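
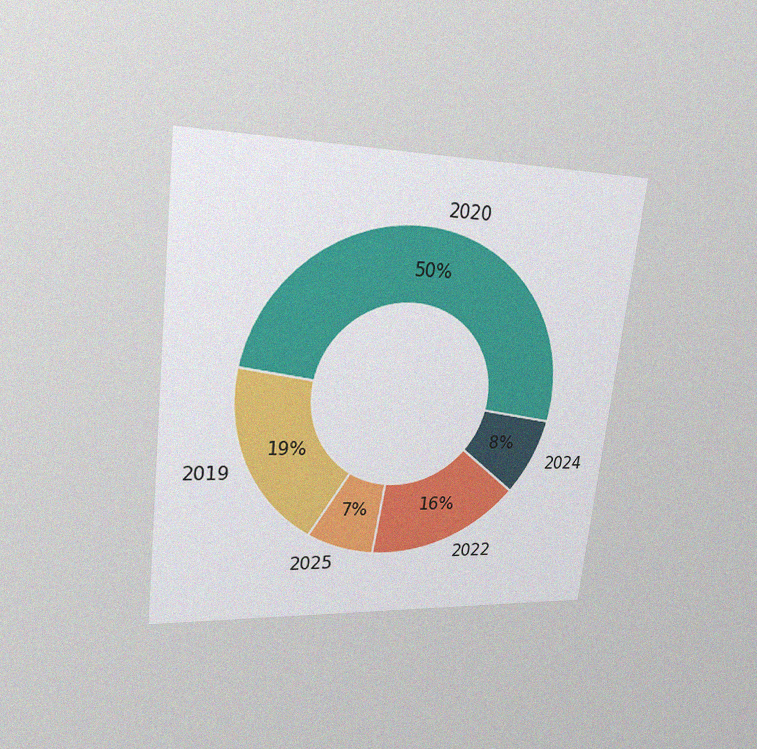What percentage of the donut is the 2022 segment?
The chart is tilted about 7° clockwise and viewed at a slight angle, with some photo noise. The 2022 segment takes up 16% of the ring.

16%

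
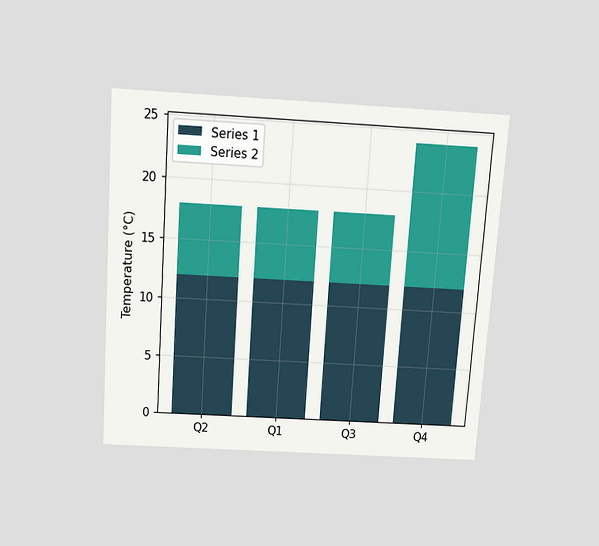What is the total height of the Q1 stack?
18°C

The chart is tilted about 4° clockwise and viewed slightly from above. The Q1 stack's top reaches 18°C on the y-axis.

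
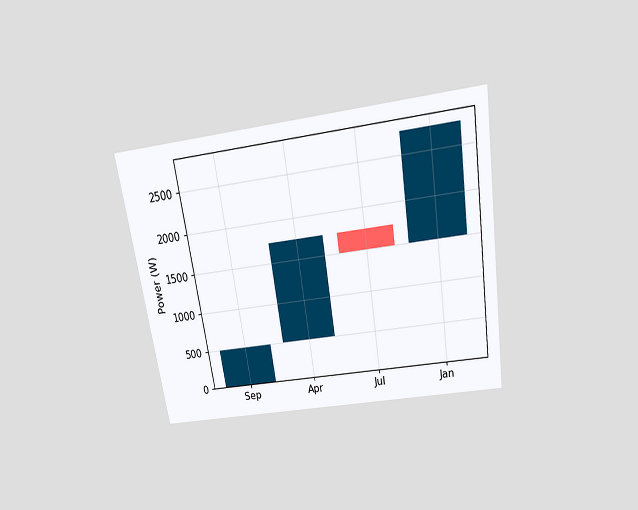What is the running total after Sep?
500W

The chart is tilted about 9° counter-clockwise and viewed slightly from above. After Sep the running total reaches 500W.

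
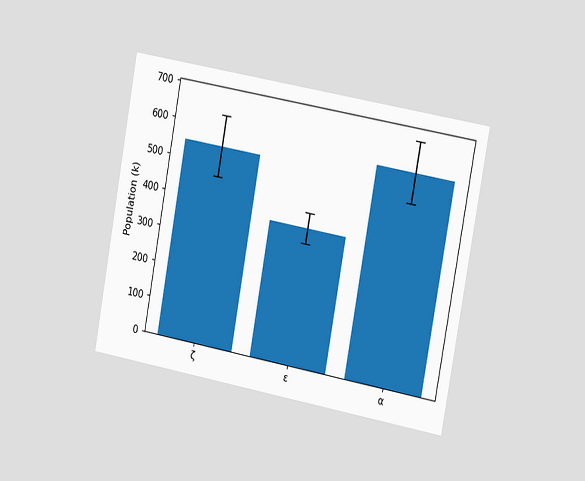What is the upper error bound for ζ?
630k

The chart is tilted about 10° clockwise and viewed slightly from the right. The ζ bar's upper whisker reaches 630k.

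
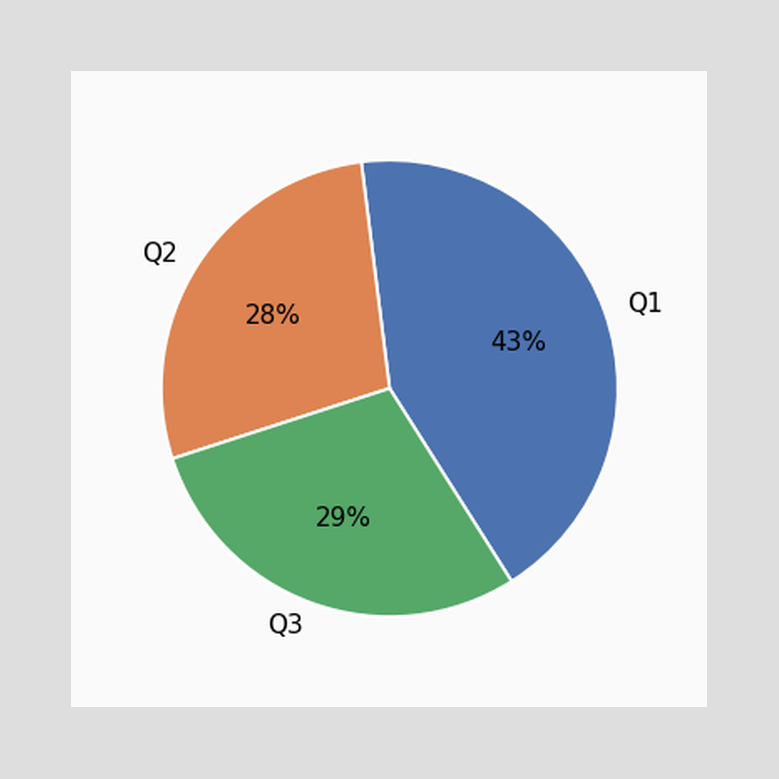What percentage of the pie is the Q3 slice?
29%

The Q3 slice takes up 29% of the pie.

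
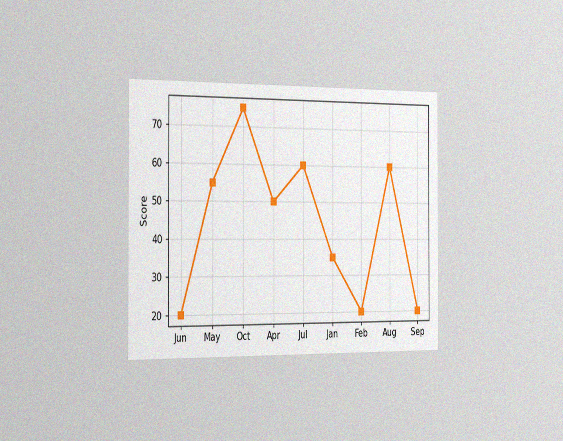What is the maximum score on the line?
The chart is viewed slightly from the left, with some photo noise. The highest point is at Oct, and reading across to the y-axis gives 75.

75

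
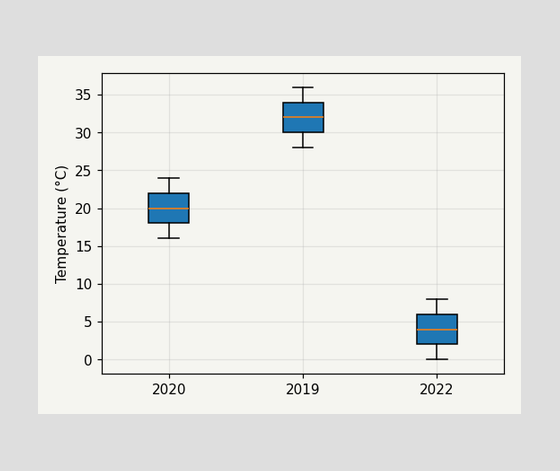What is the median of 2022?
4°C

The median line in the 2022 box sits at 4°C.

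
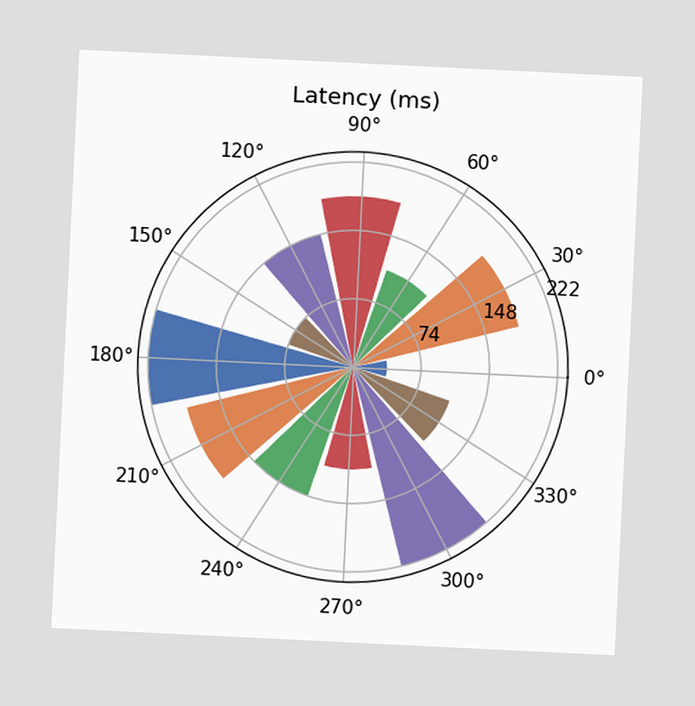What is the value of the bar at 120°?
148ms

The chart is tilted about 3° clockwise. The bar at 120° reaches 148ms on the radial axis.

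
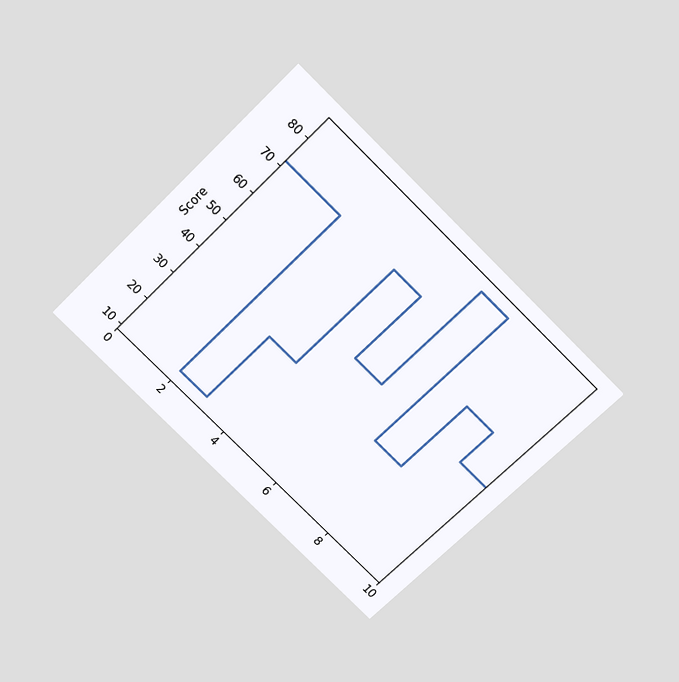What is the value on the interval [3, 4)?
36

The chart is tilted about 45° clockwise and viewed slightly from above. On [3, 4) the step sits at 36.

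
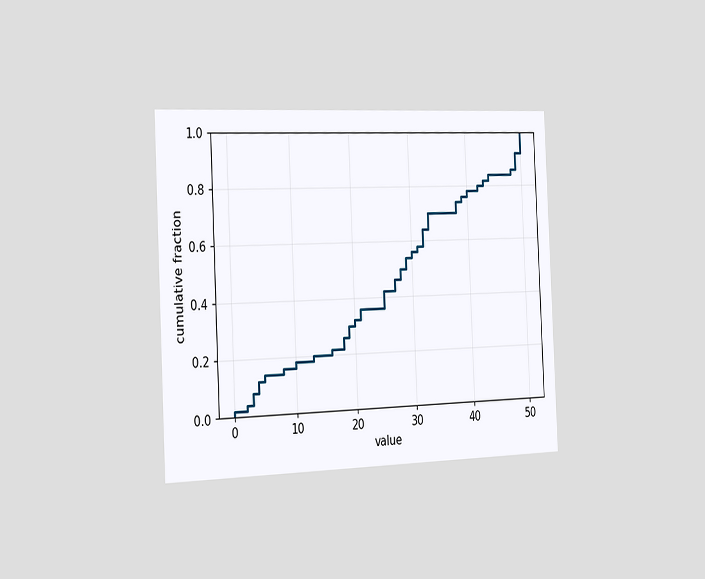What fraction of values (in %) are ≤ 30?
The chart is tilted about 3° counter-clockwise and viewed slightly from the left. At x=30 the ECDF step is at 56%.

56%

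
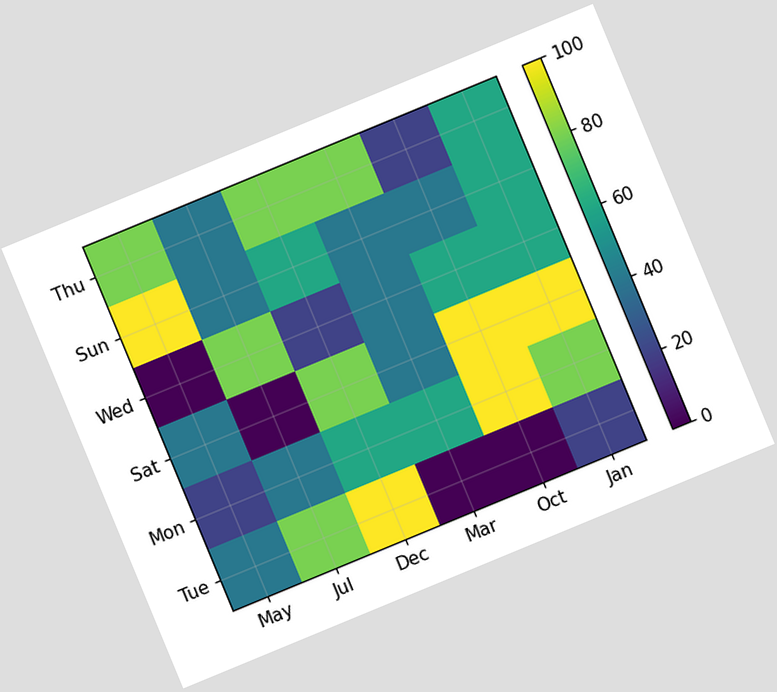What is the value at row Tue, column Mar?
0

The chart is tilted about 22° counter-clockwise. Matching cell (Tue, Mar) against the colorbar gives 0.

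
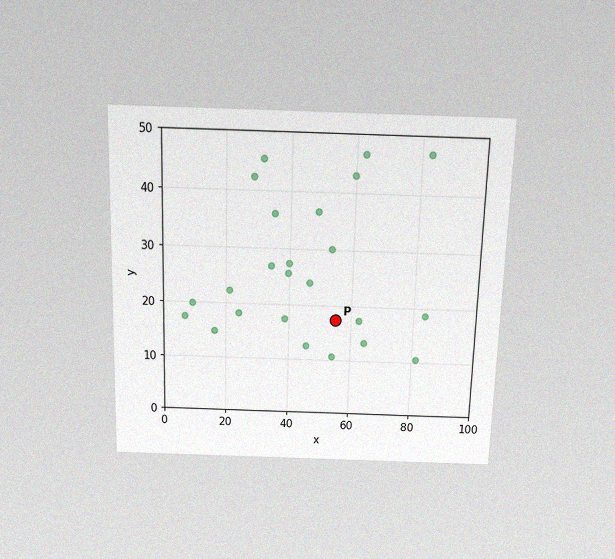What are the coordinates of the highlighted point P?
(55, 17.5)

The chart is viewed slightly from above, with some photo noise. Following the gridlines from P to each axis, P sits at (55, 17.5).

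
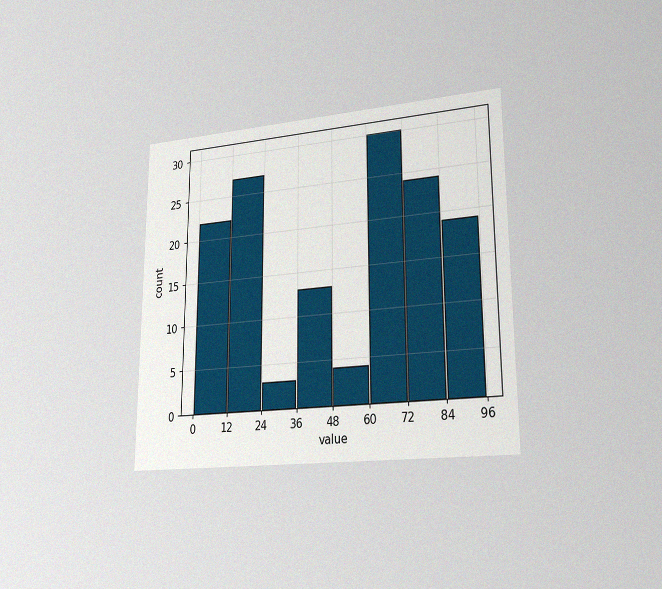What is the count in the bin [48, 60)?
The chart is viewed slightly from the right, with some photo noise. The [48, 60) bin has height 4.

4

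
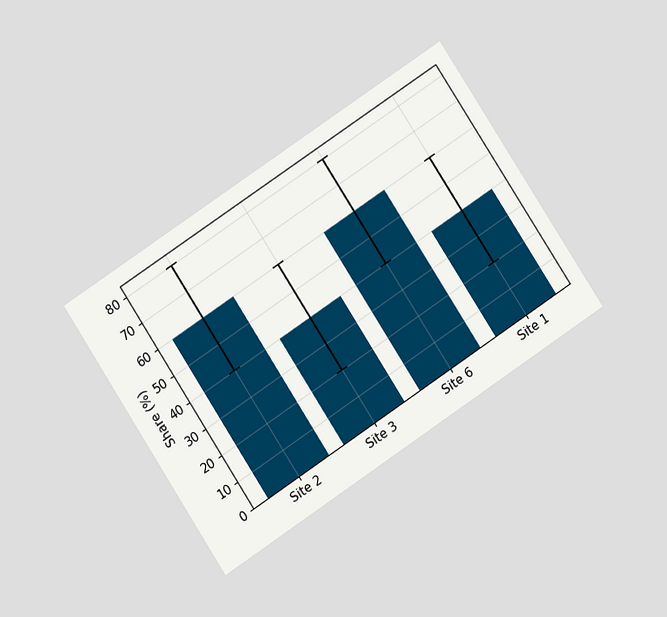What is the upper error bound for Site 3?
The chart is tilted about 33° counter-clockwise and viewed at a slight angle. The Site 3 bar's upper whisker reaches 60%.

60%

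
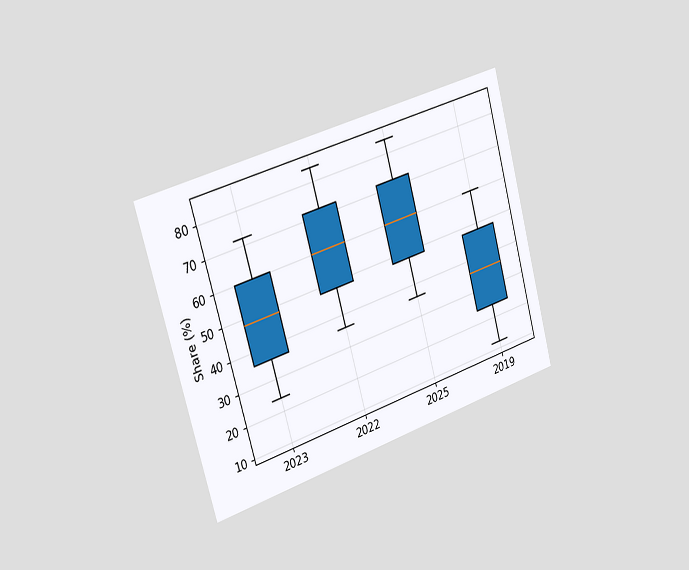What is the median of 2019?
The chart is tilted about 16° counter-clockwise and viewed slightly from the left. The median line in the 2019 box sits at 36%.

36%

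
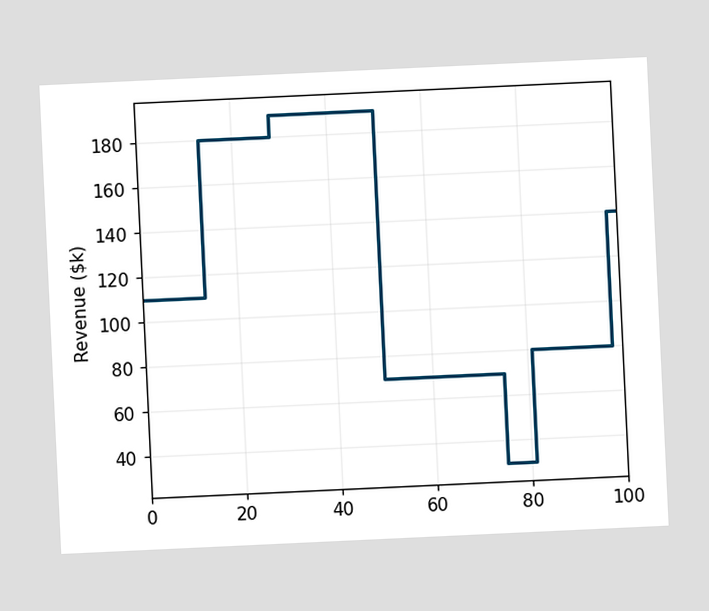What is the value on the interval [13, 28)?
The chart is tilted about 3° counter-clockwise. On [13, 28) the step sits at $180k.

$180k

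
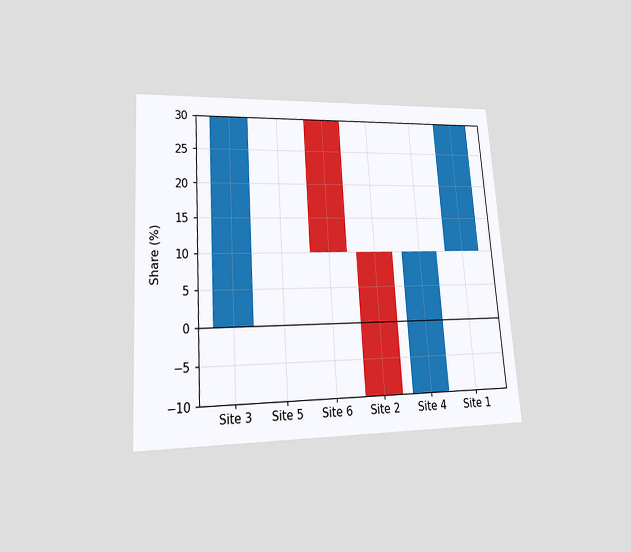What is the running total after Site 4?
10%

The chart is tilted about 4° counter-clockwise and viewed at a slight angle. After Site 4 the running total reaches 10%.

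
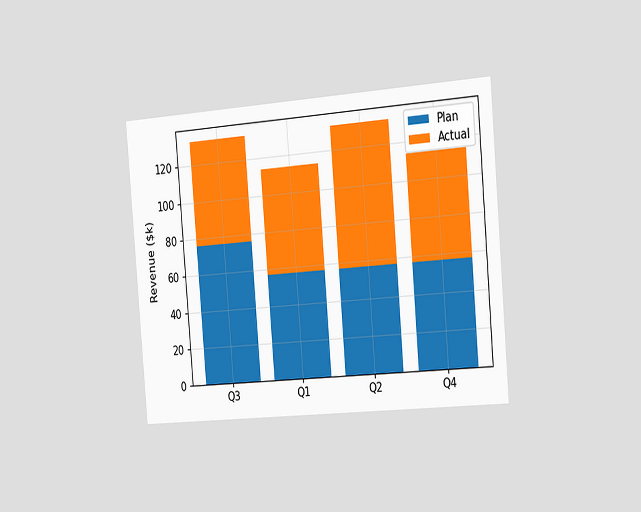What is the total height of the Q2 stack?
The chart is tilted about 5° counter-clockwise and viewed slightly from the right. The Q2 stack's top reaches $133k on the y-axis.

$133k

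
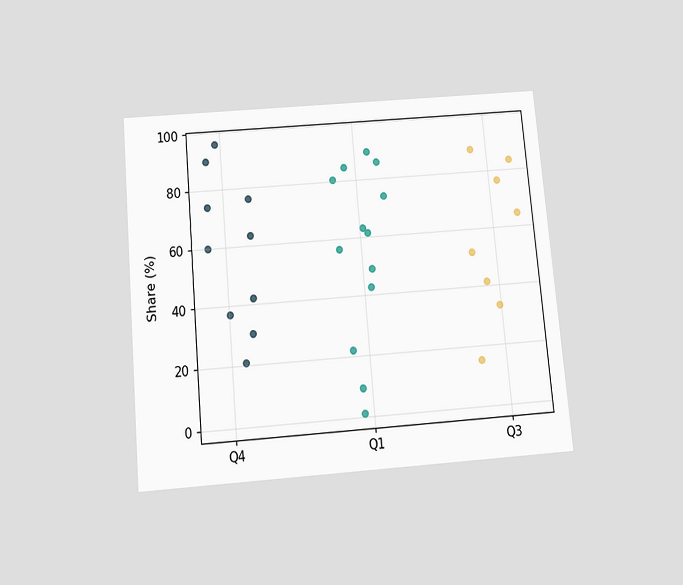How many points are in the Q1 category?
13

The chart is tilted about 5° counter-clockwise and viewed slightly from below. Counting the markers in the Q1 column gives 13.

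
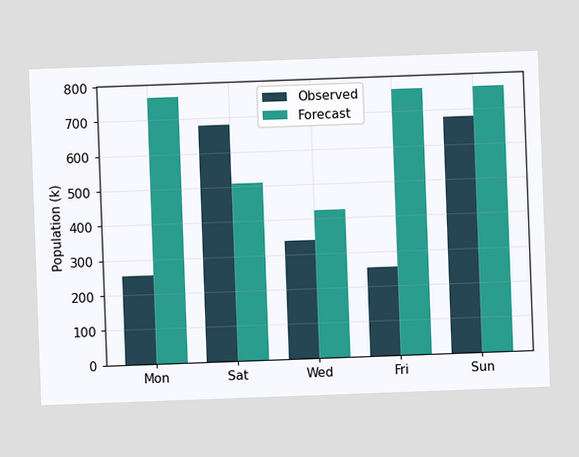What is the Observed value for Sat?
680k

The chart is tilted about 2° counter-clockwise. The Observed bar at Sat reaches 680k on the y-axis.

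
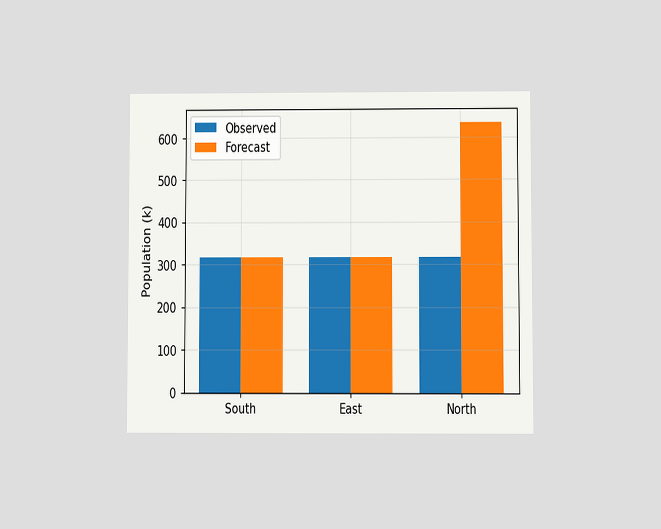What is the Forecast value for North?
The chart is viewed at a slight angle. The Forecast bar at North reaches 636k on the y-axis.

636k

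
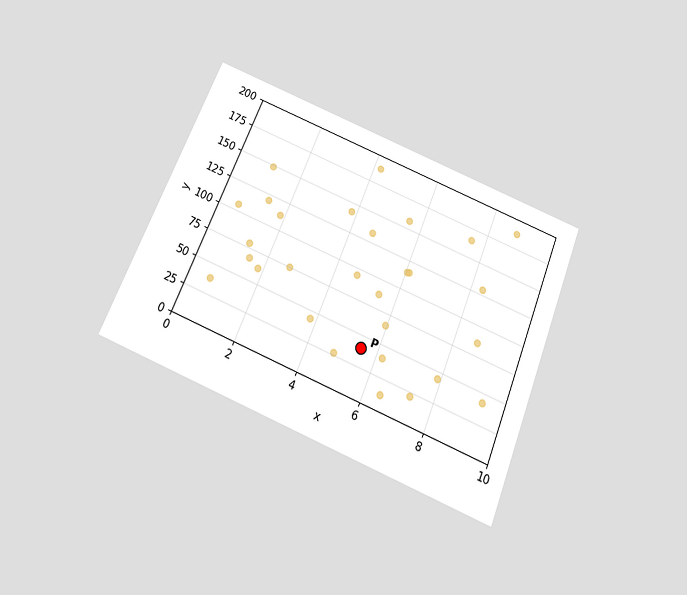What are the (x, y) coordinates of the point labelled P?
(5.5, 40)

The chart is tilted about 22° clockwise and viewed slightly from below. Following the gridlines from P to each axis, P sits at (5.5, 40).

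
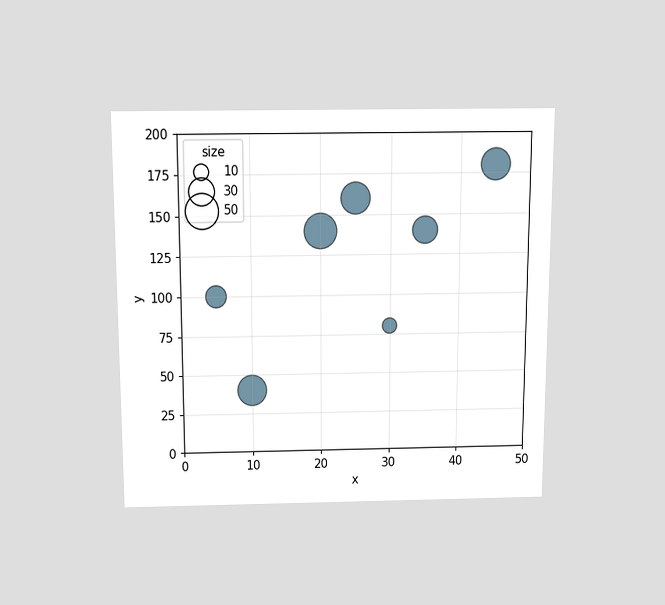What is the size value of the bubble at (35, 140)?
30

The chart is viewed slightly from above. Matching the bubble at (35, 140) against the size legend gives 30.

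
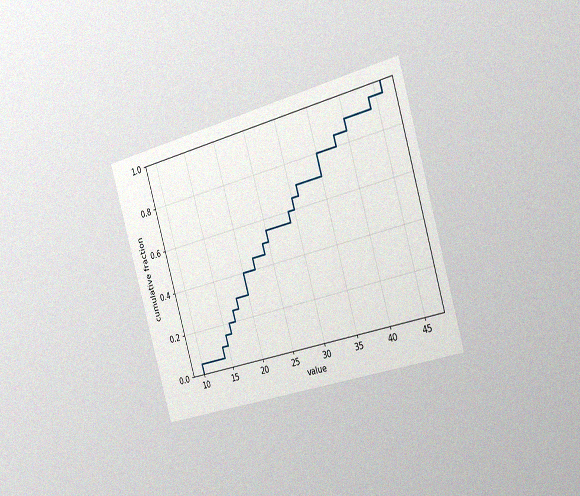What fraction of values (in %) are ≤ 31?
70%

The chart is tilted about 16° counter-clockwise and viewed slightly from the right, with some photo noise. At x=31 the ECDF step is at 70%.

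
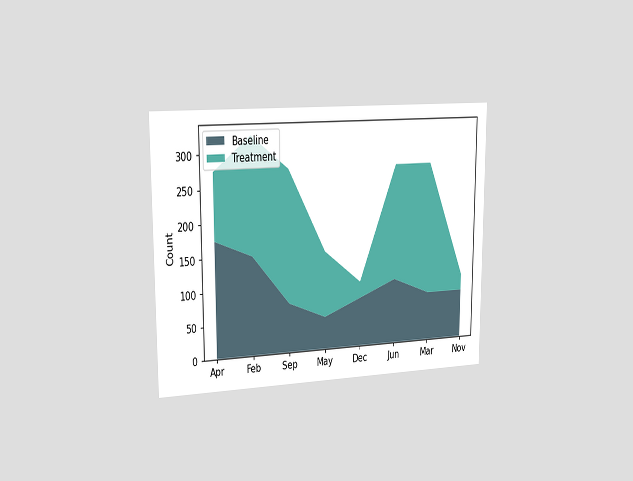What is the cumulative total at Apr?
The chart is viewed slightly from the left. The stacked total at Apr reaches 275.

275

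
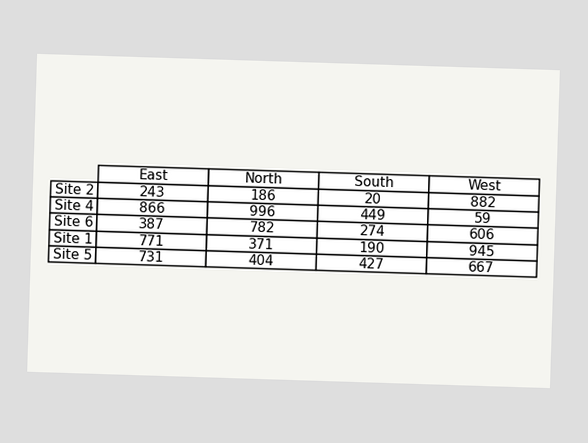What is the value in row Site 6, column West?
606

The (Site 6, West) cell reads 606.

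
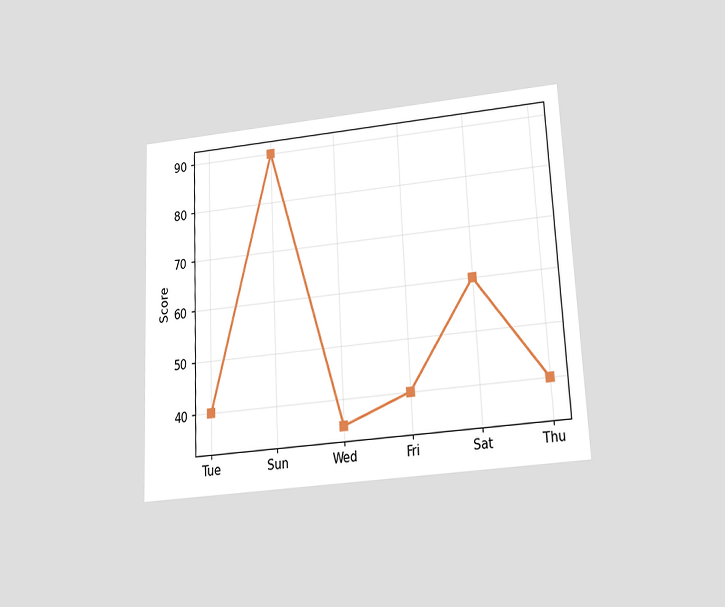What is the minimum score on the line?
The chart is tilted about 3° counter-clockwise and viewed slightly from below. The lowest point is at Wed, and reading across to the y-axis gives 35.

35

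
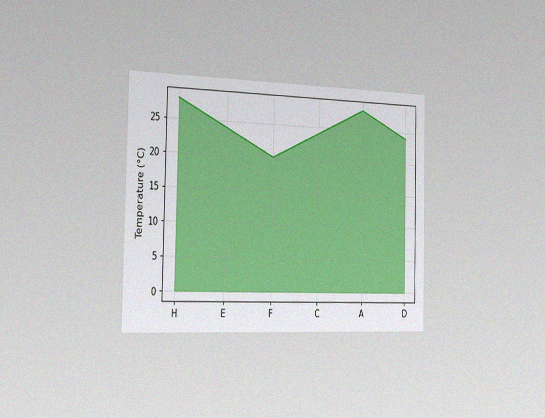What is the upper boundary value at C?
24°C

The chart is viewed slightly from the left, with some photo noise. At C the upper boundary is at 24°C.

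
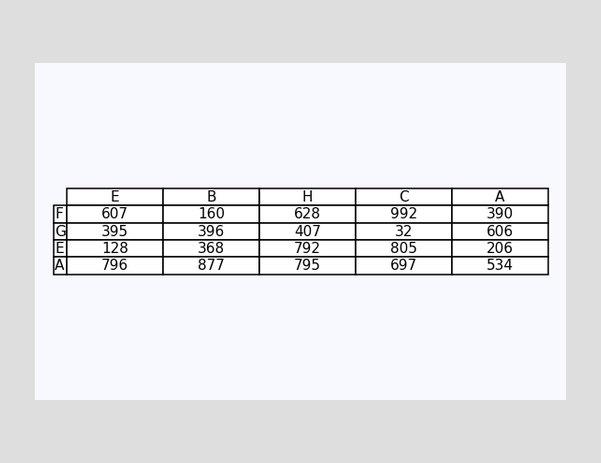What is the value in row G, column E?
395

The (G, E) cell reads 395.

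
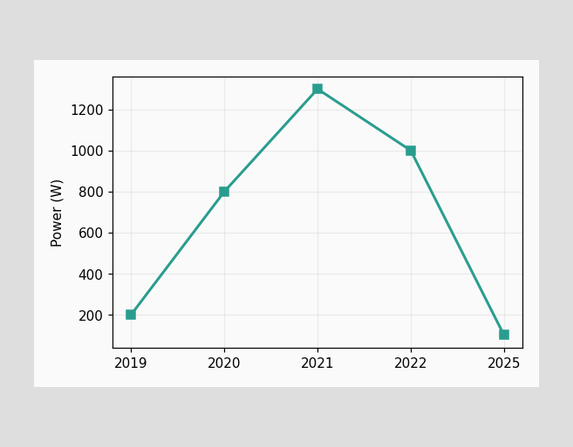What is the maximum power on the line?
The highest point is at 2021, and reading across to the y-axis gives 1300W.

1300W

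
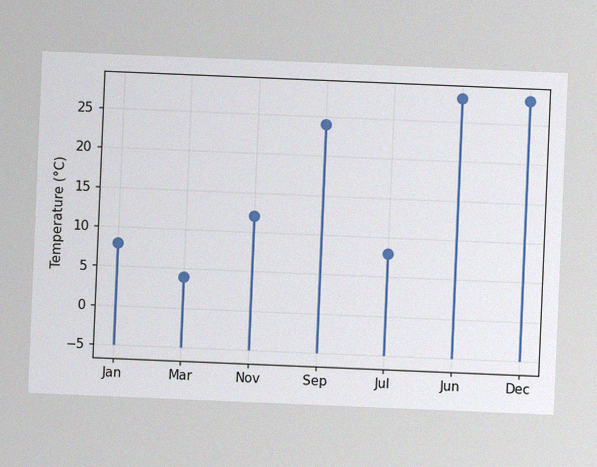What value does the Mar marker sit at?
The chart is tilted about 2° clockwise, with some photo noise. The Mar marker sits at 4°C.

4°C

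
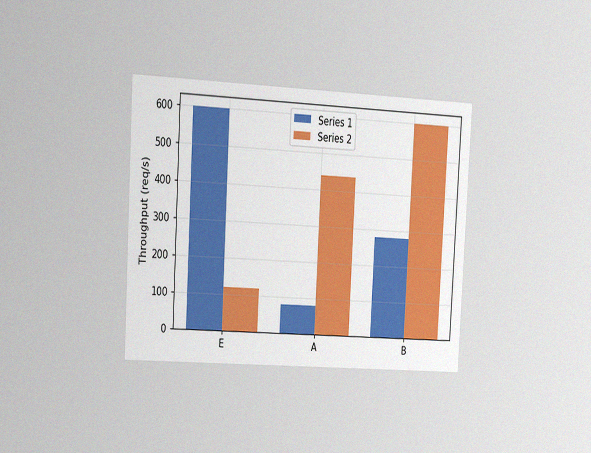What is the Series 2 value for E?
The chart is tilted about 3° clockwise and viewed slightly from the left, with some photo noise. The Series 2 bar at E reaches 120req/s on the y-axis.

120req/s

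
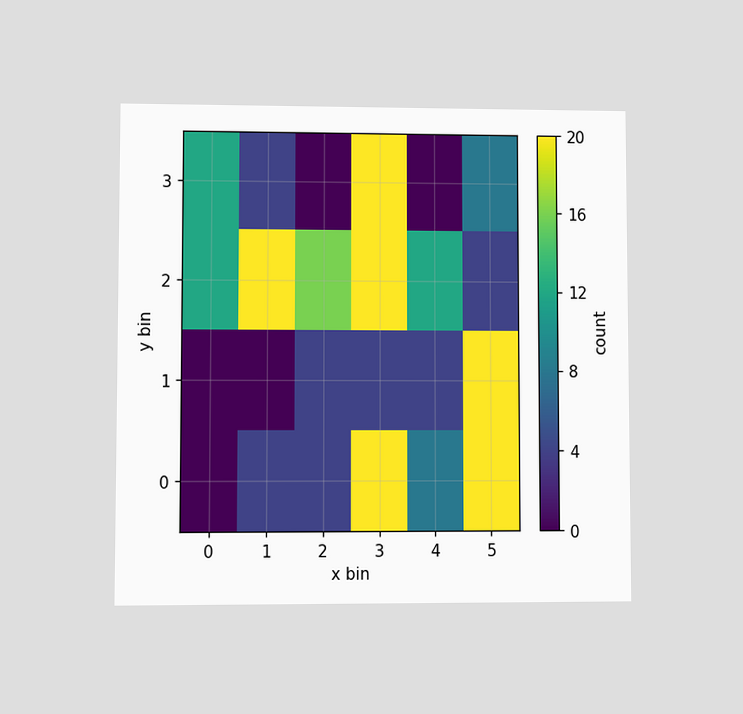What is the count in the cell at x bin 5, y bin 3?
The chart is viewed at a slight angle. Matching the cell (5, 3) against the colorbar gives 8.

8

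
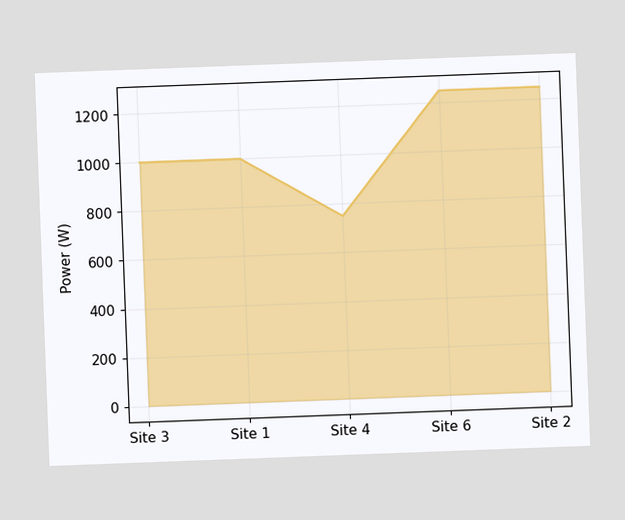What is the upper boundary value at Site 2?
1250W

The chart is tilted about 2° counter-clockwise. At Site 2 the upper boundary is at 1250W.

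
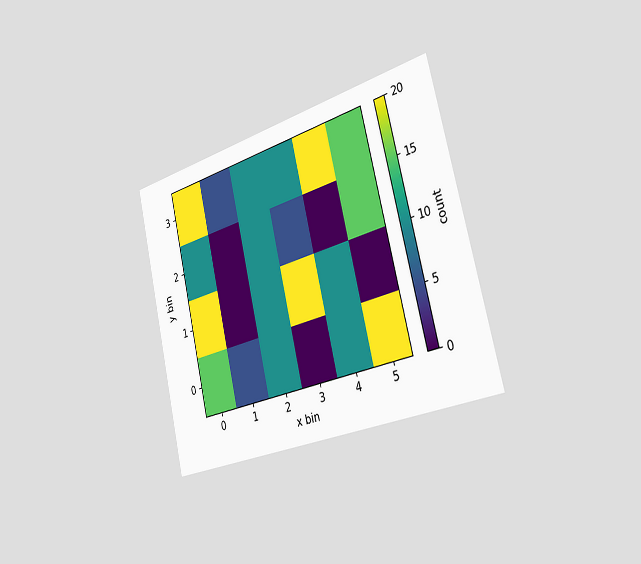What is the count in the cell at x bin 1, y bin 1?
0

The chart is tilted about 13° counter-clockwise and viewed slightly from the right. Matching the cell (1, 1) against the colorbar gives 0.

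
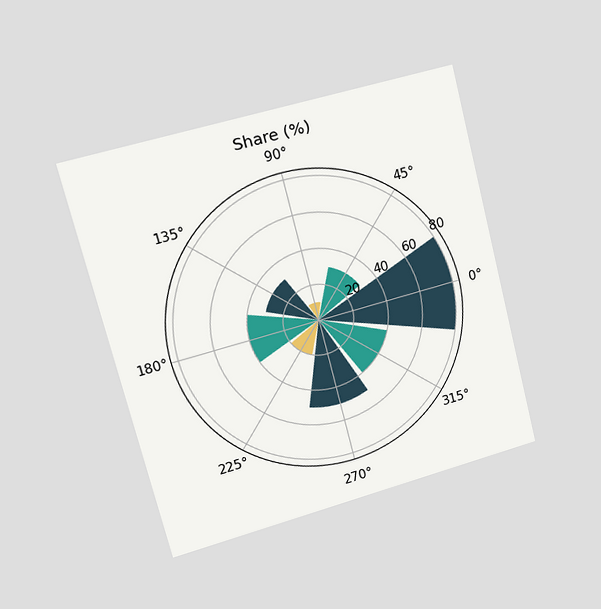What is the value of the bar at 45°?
The chart is tilted about 14° counter-clockwise and viewed slightly from the left. The bar at 45° reaches 30% on the radial axis.

30%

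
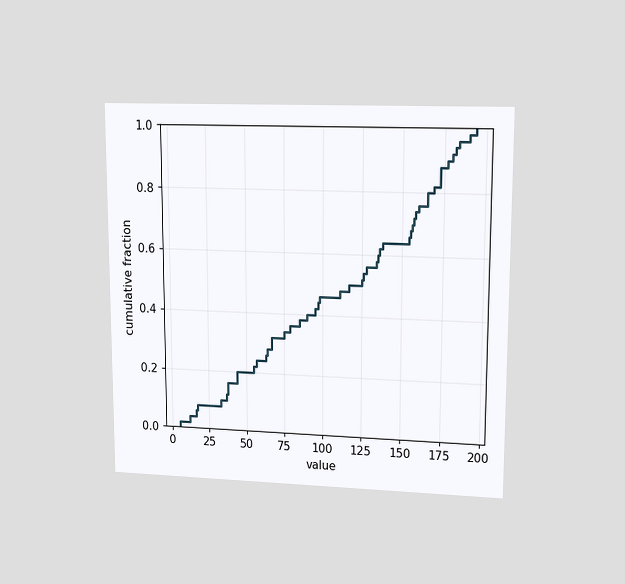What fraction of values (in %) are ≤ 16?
6%

The chart is viewed at a slight angle. At x=16 the ECDF step is at 6%.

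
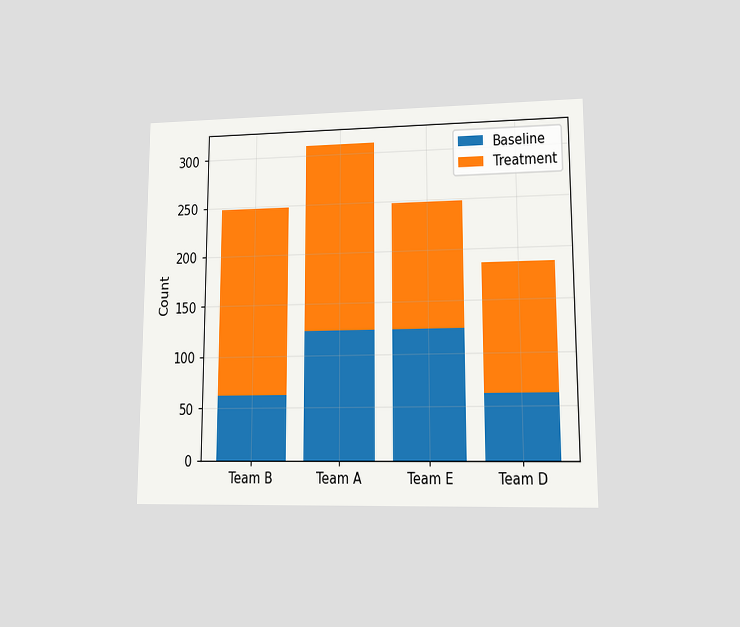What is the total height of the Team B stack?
The chart is viewed at a slight angle. The Team B stack's top reaches 248 on the y-axis.

248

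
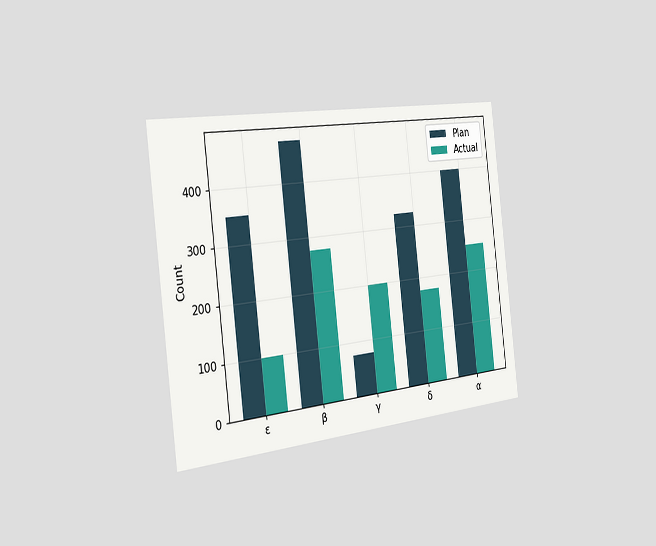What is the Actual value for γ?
The chart is tilted about 7° counter-clockwise and viewed slightly from the left. The Actual bar at γ reaches 200 on the y-axis.

200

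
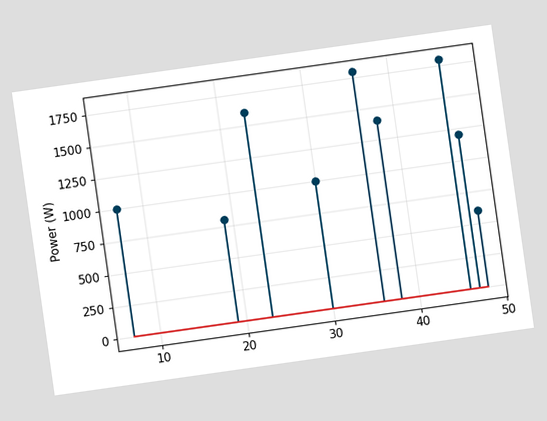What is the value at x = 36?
The chart is tilted about 8° counter-clockwise. The stem at x=36 reaches 1800W.

1800W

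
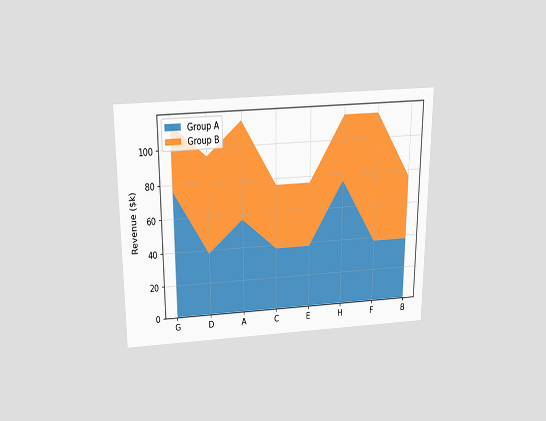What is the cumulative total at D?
$95k

The chart is viewed slightly from above. The stacked total at D reaches $95k.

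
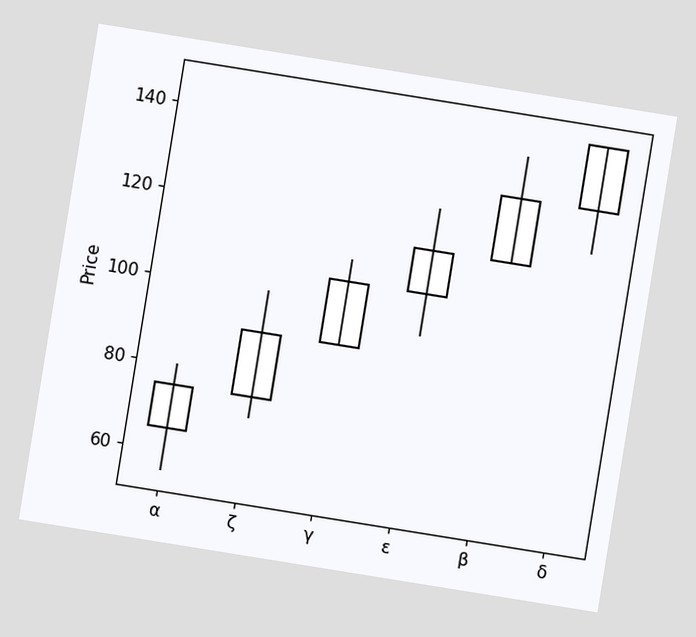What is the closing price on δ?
145

The chart is tilted about 9° clockwise. The δ candle closes at 145.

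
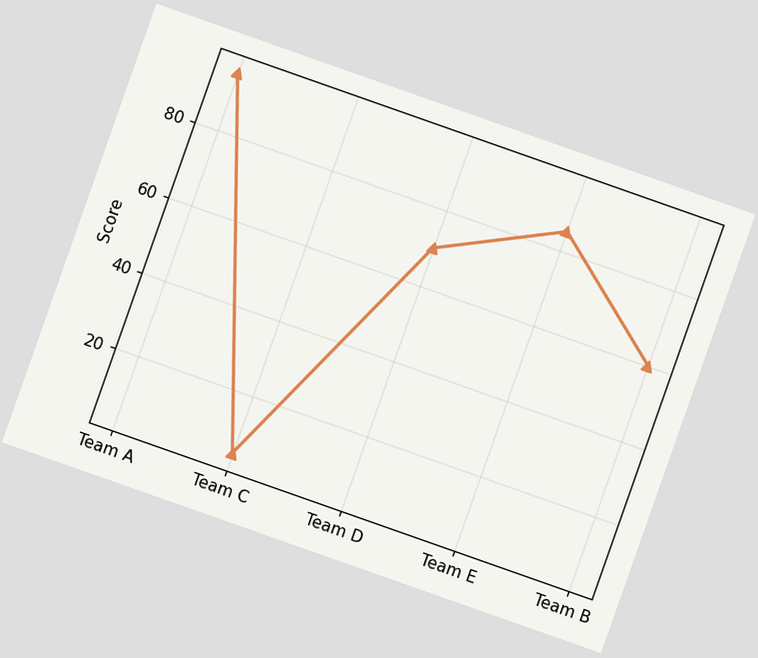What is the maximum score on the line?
95

The chart is tilted about 19° clockwise. The highest point is at Team A, and reading across to the y-axis gives 95.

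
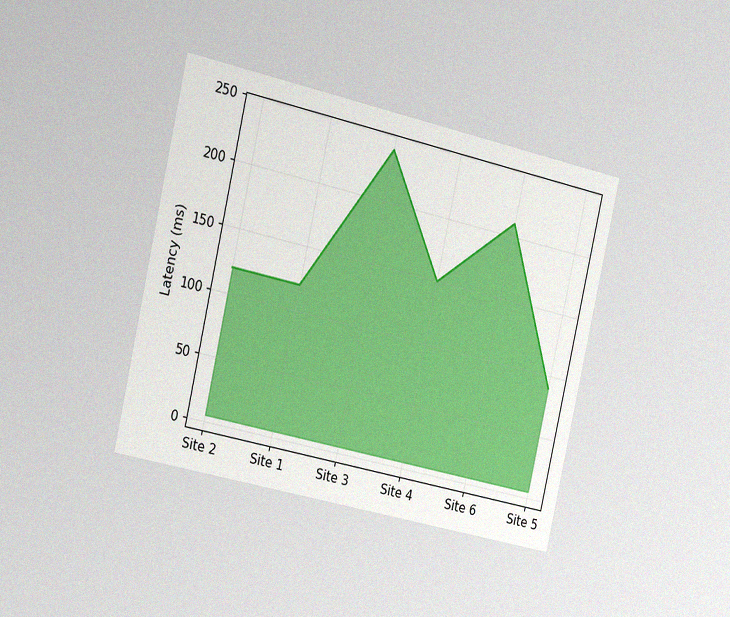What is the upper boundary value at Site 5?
90ms

The chart is tilted about 13° clockwise and viewed slightly from the left, with some photo noise. At Site 5 the upper boundary is at 90ms.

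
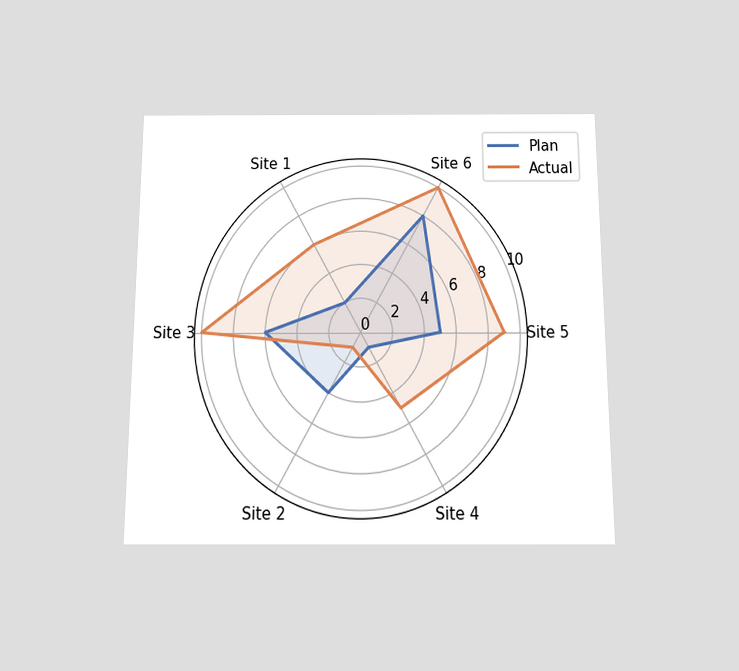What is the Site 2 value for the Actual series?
The chart is viewed slightly from below. On the Site 2 axis, Actual reaches 1.

1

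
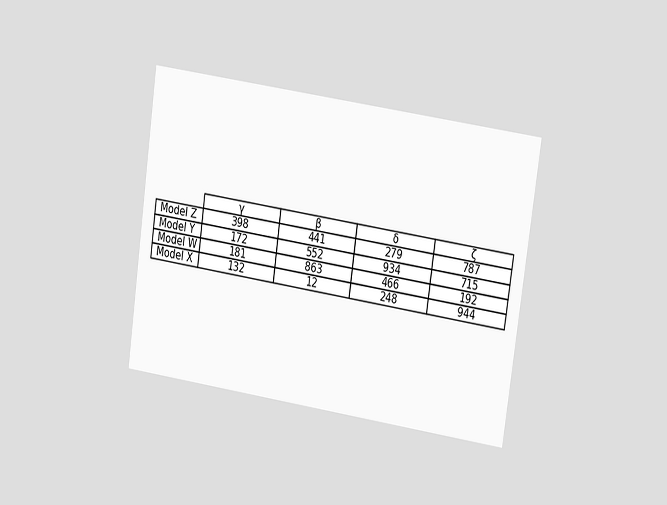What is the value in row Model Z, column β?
441

The chart is tilted about 8° clockwise and viewed at a slight angle. The (Model Z, β) cell reads 441.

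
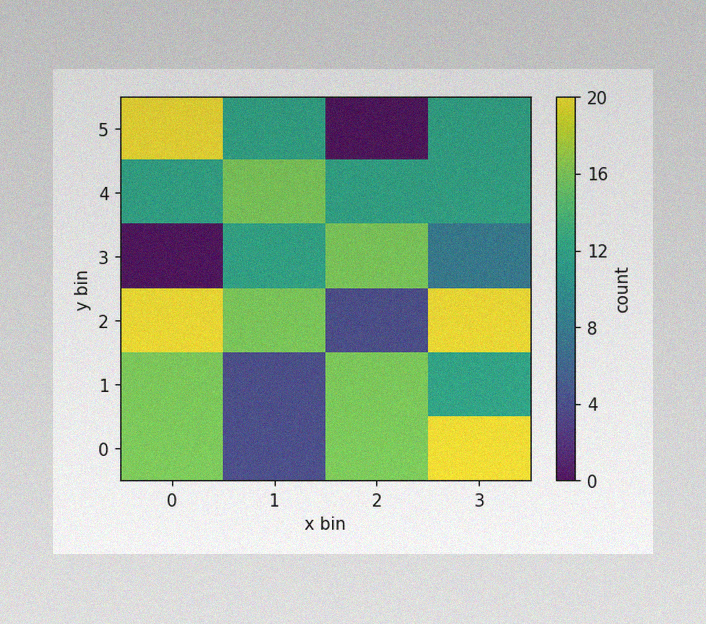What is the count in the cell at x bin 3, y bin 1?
The image has some photo noise and uneven lighting. Matching the cell (3, 1) against the colorbar gives 12.

12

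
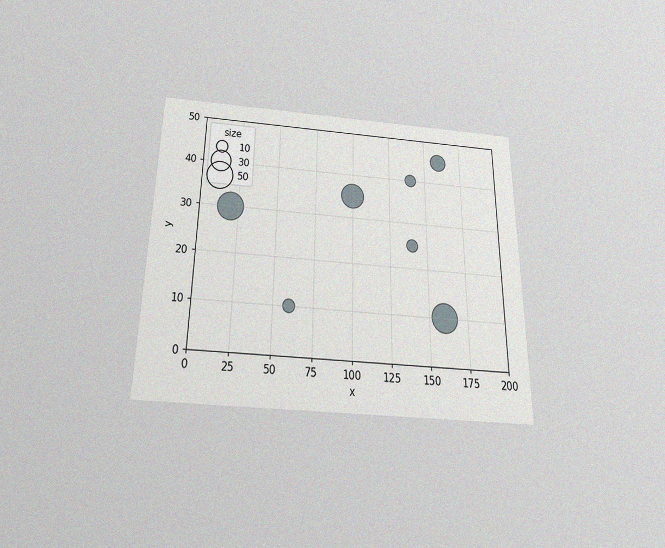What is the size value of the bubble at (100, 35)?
The chart is viewed slightly from below, with some photo noise. Matching the bubble at (100, 35) against the size legend gives 40.

40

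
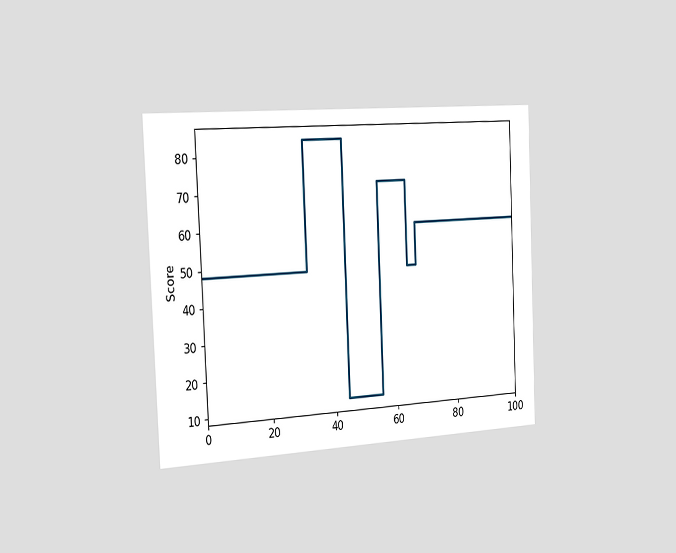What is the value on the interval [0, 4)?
The chart is tilted about 3° counter-clockwise and viewed slightly from the left. On [0, 4) the step sits at 48.

48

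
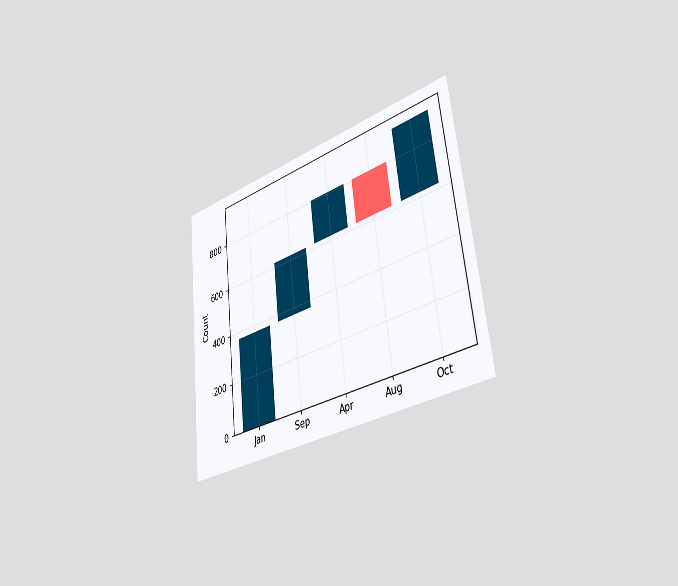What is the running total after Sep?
620

The chart is tilted about 7° counter-clockwise and viewed slightly from the right. After Sep the running total reaches 620.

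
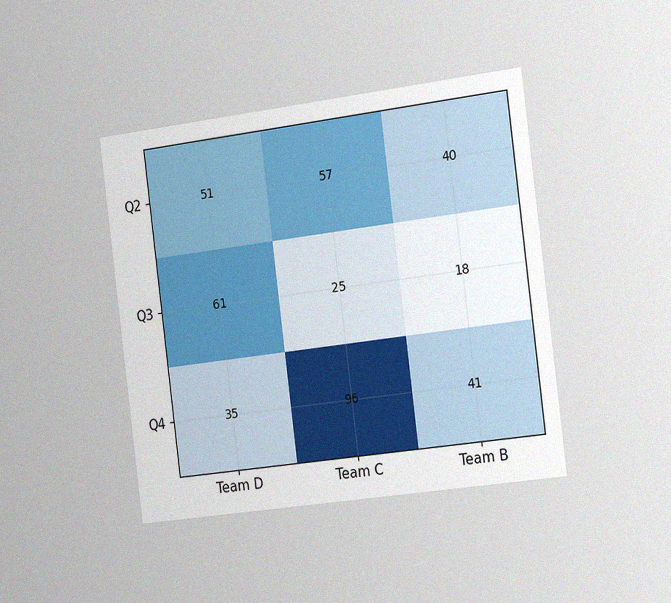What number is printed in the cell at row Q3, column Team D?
The chart is tilted about 7° counter-clockwise and viewed slightly from the right, with some photo noise. The (Q3, Team D) cell reads 61.

61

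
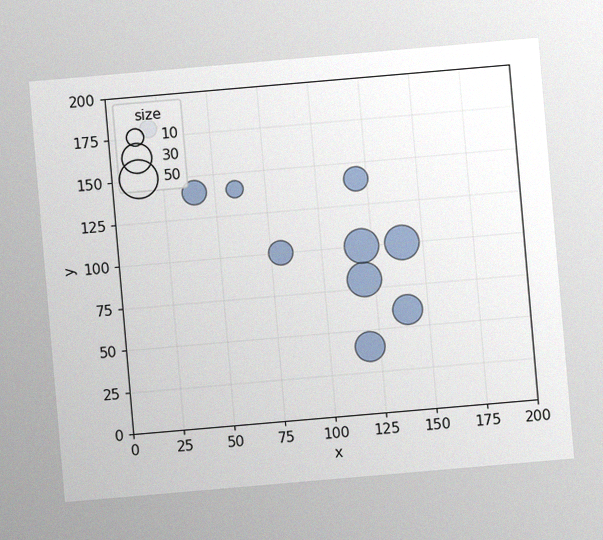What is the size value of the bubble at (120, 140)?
20

The chart is tilted about 5° counter-clockwise, with some photo noise. Matching the bubble at (120, 140) against the size legend gives 20.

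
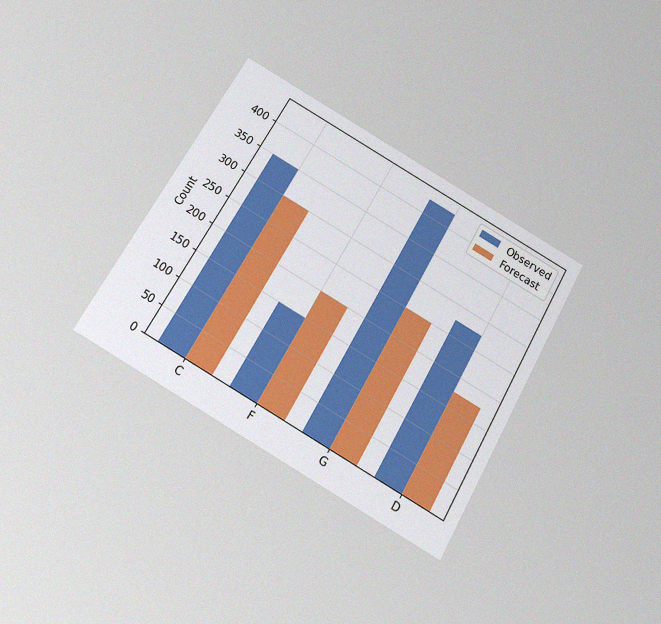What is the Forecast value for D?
The chart is tilted about 30° clockwise and viewed slightly from below, with some photo noise. The Forecast bar at D reaches 175 on the y-axis.

175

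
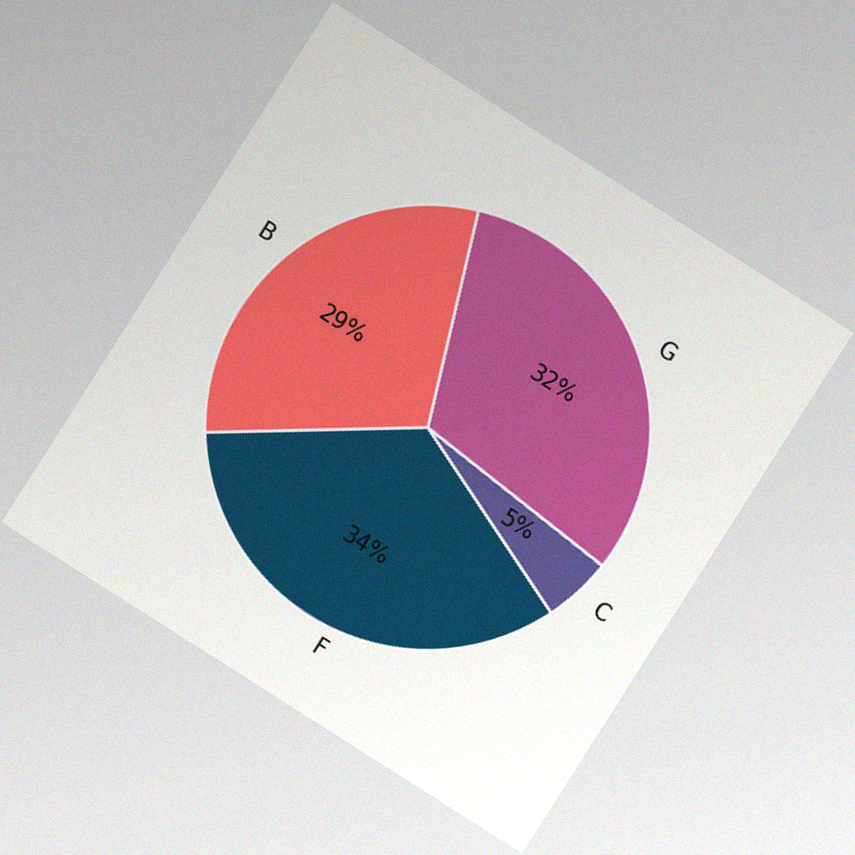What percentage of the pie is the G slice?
The chart is tilted about 32° clockwise, with some photo noise. The G slice takes up 32% of the pie.

32%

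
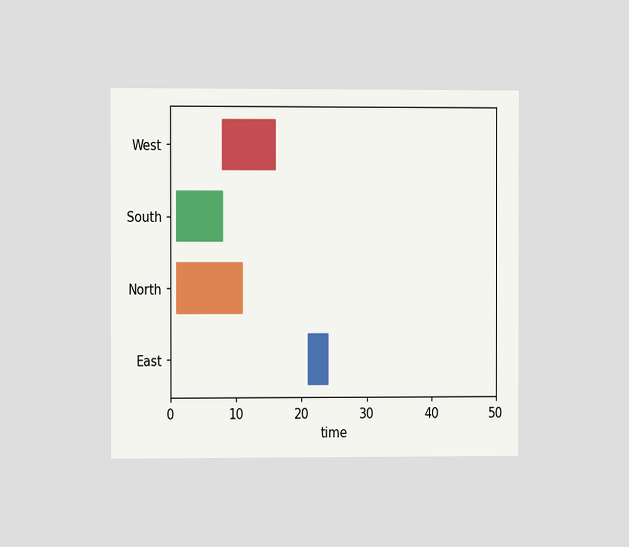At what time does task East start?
21

The chart is viewed at a slight angle. The East bar begins at t=21.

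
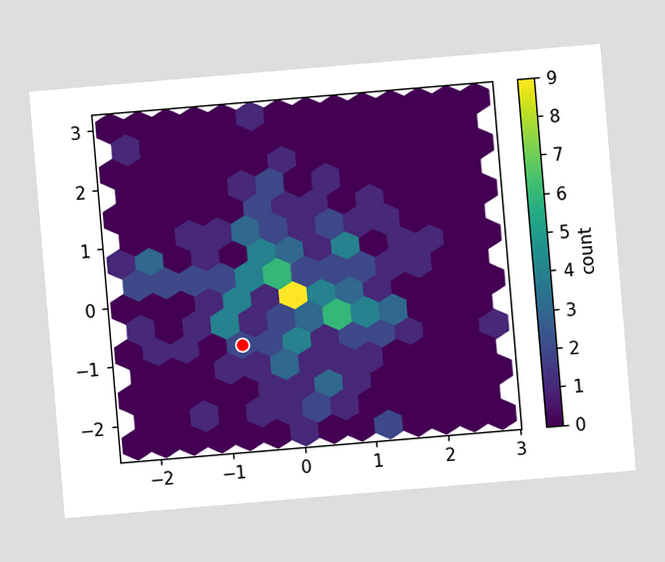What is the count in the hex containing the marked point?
The chart is tilted about 5° counter-clockwise. The marked hex reads 2 on the colorbar.

2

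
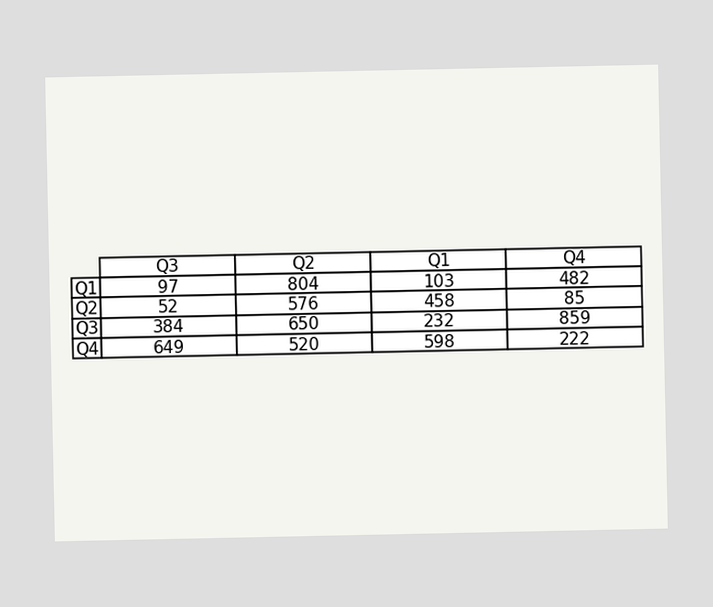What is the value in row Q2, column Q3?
The (Q2, Q3) cell reads 52.

52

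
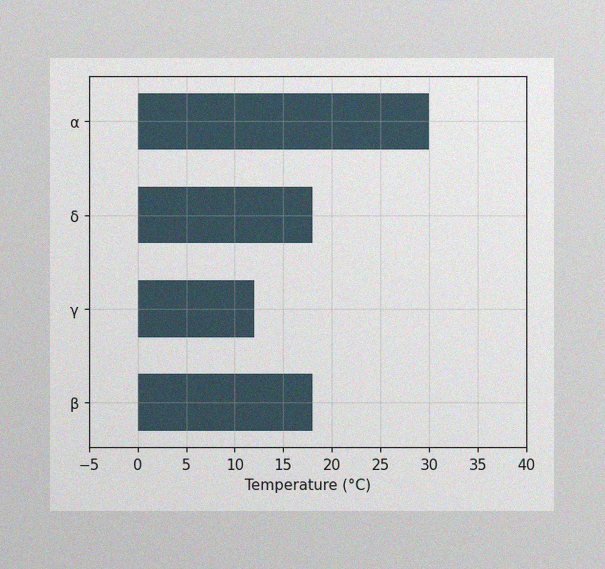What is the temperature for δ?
18°C

The image has some photo noise and uneven lighting. Reading along the chart's x-axis, the δ bar reaches 18°C.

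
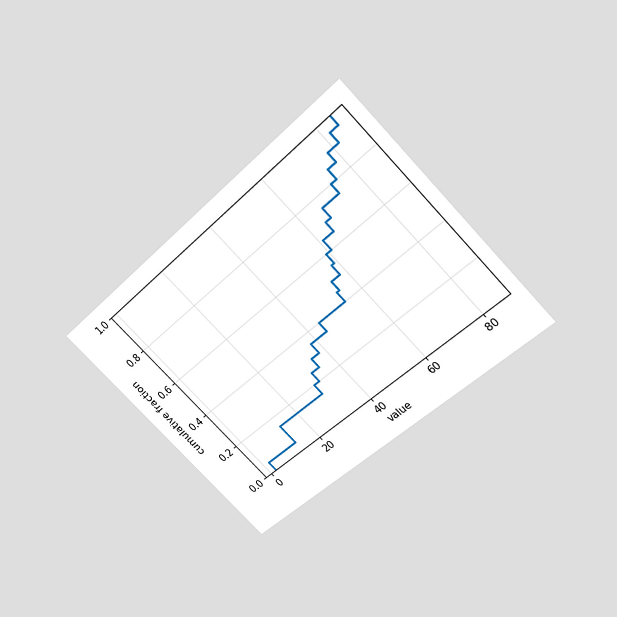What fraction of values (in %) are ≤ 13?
The chart is tilted about 44° counter-clockwise and viewed slightly from above. At x=13 the ECDF step is at 15%.

15%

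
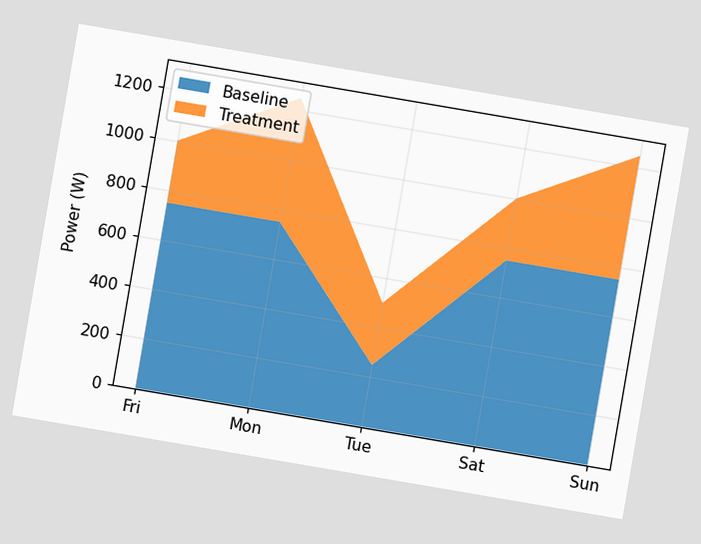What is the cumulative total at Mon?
1250W

The chart is tilted about 10° clockwise. The stacked total at Mon reaches 1250W.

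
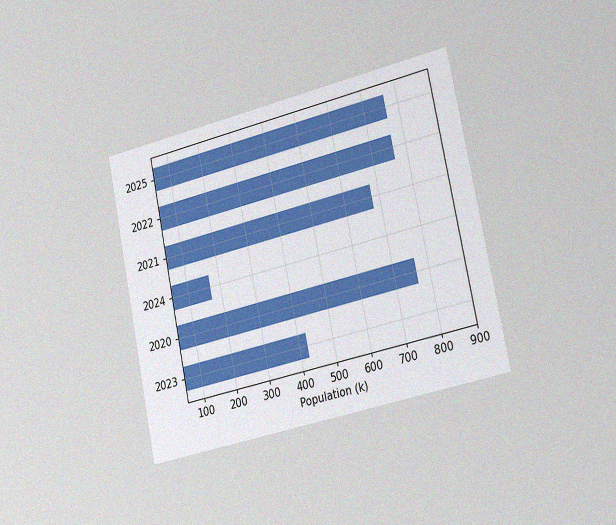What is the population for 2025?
765k

The chart is tilted about 12° counter-clockwise and viewed slightly from the right, with some photo noise. Reading along the chart's x-axis, the 2025 bar reaches 765k.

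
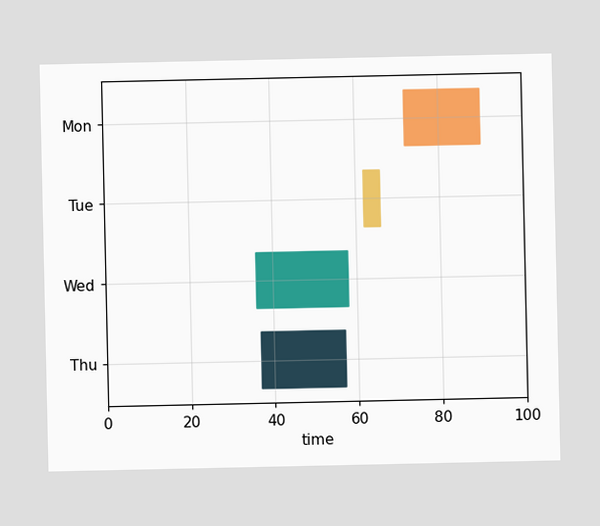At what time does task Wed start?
36

The Wed bar begins at t=36.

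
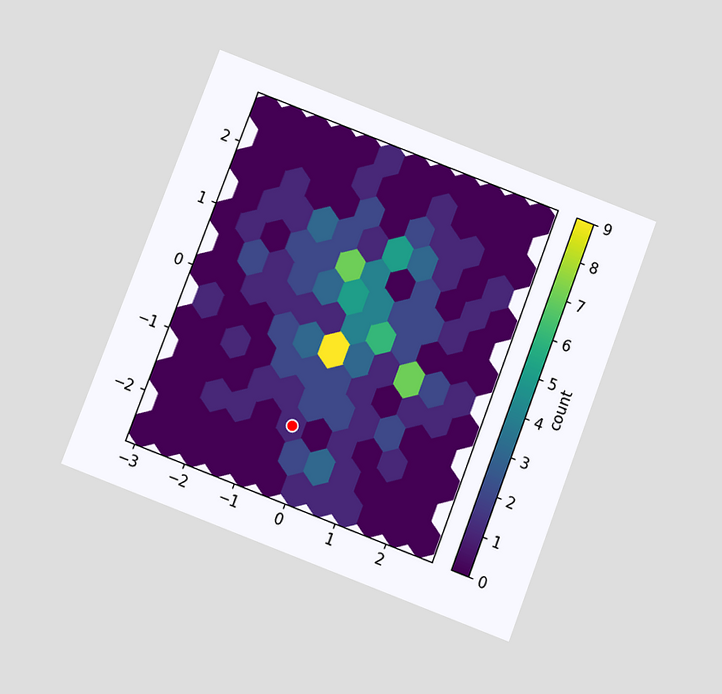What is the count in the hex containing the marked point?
1

The chart is tilted about 21° clockwise and viewed slightly from below. The marked hex reads 1 on the colorbar.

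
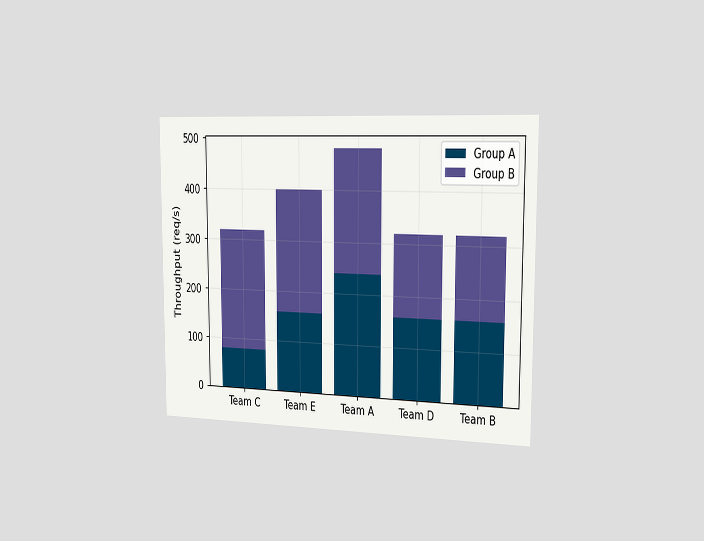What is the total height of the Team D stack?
320req/s

The chart is viewed slightly from the right. The Team D stack's top reaches 320req/s on the y-axis.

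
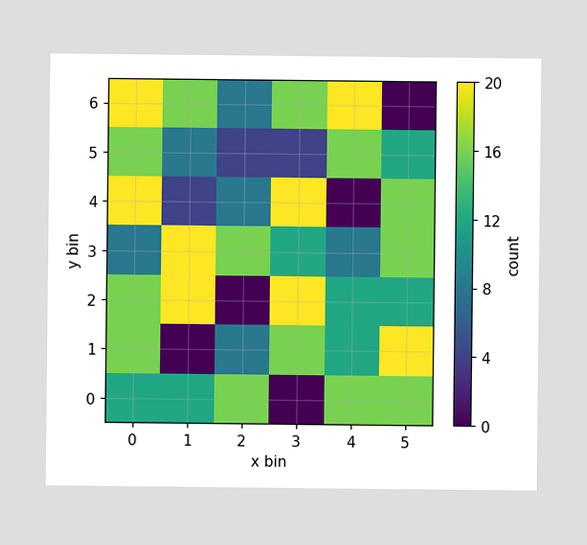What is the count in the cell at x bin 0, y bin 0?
Matching the cell (0, 0) against the colorbar gives 12.

12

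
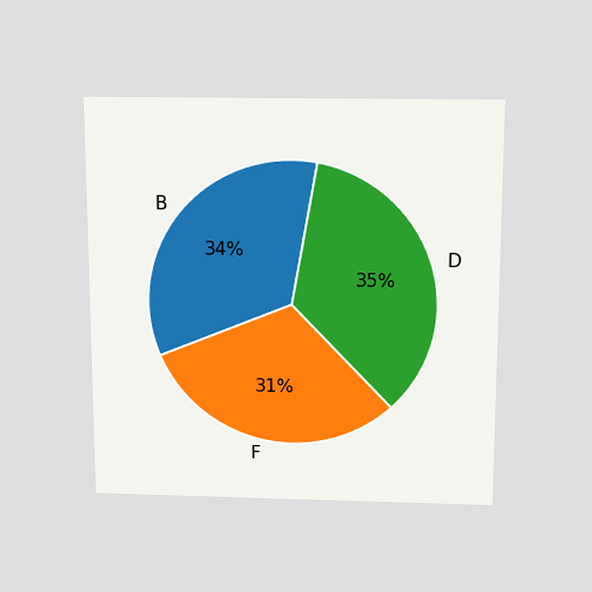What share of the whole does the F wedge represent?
31%

The chart is viewed slightly from above. The F slice takes up 31% of the pie.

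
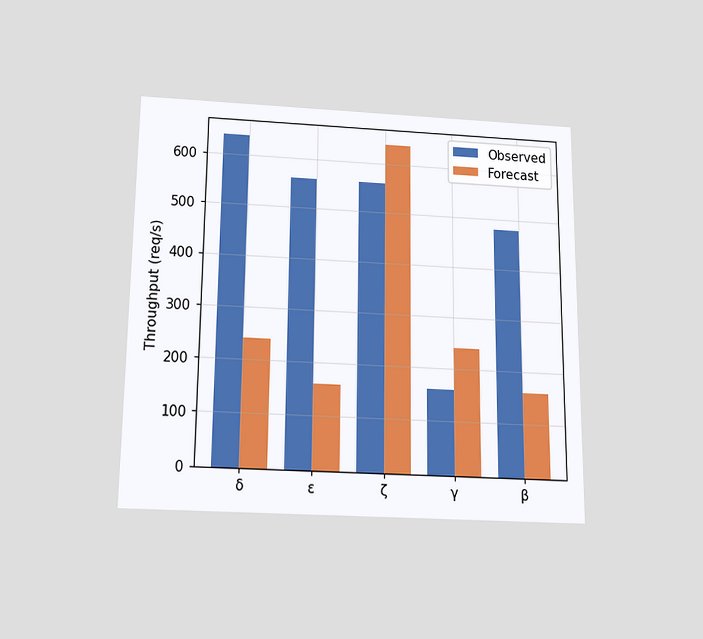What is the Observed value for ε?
The chart is viewed slightly from below. The Observed bar at ε reaches 560req/s on the y-axis.

560req/s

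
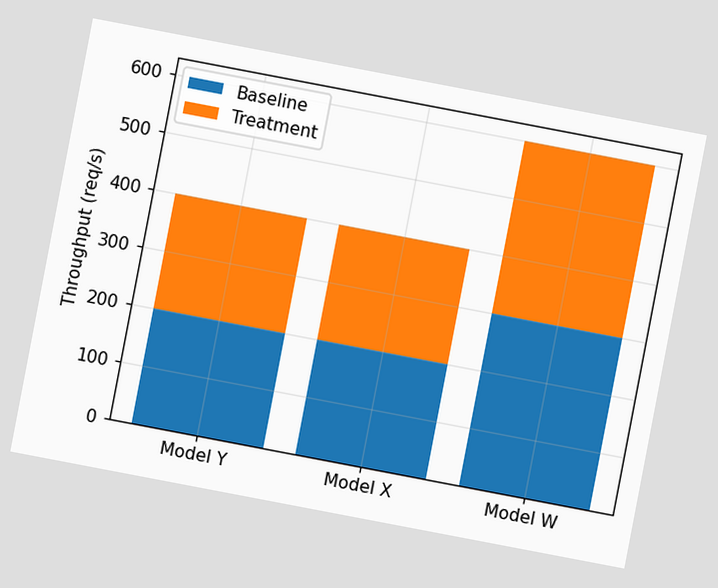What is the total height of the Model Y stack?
400req/s

The chart is tilted about 11° clockwise. The Model Y stack's top reaches 400req/s on the y-axis.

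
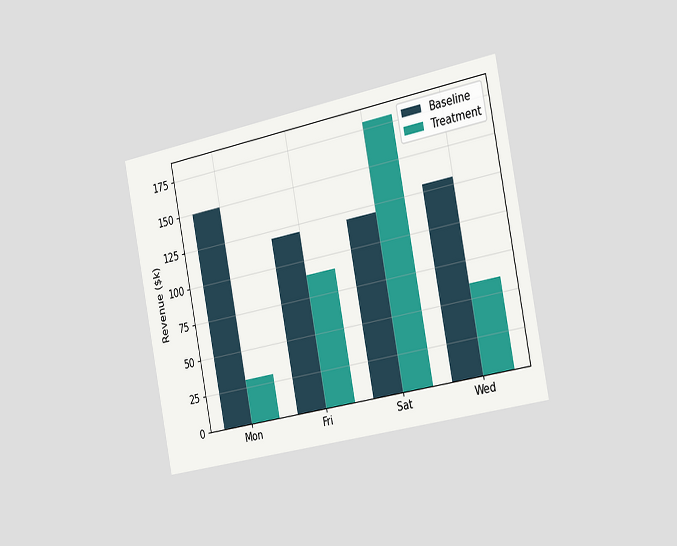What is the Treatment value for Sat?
$180k

The chart is tilted about 11° counter-clockwise and viewed slightly from the right. The Treatment bar at Sat reaches $180k on the y-axis.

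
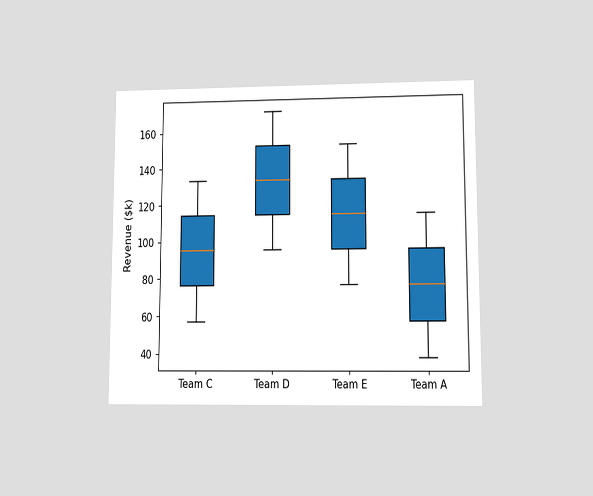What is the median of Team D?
The chart is viewed at a slight angle. The median line in the Team D box sits at $133k.

$133k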